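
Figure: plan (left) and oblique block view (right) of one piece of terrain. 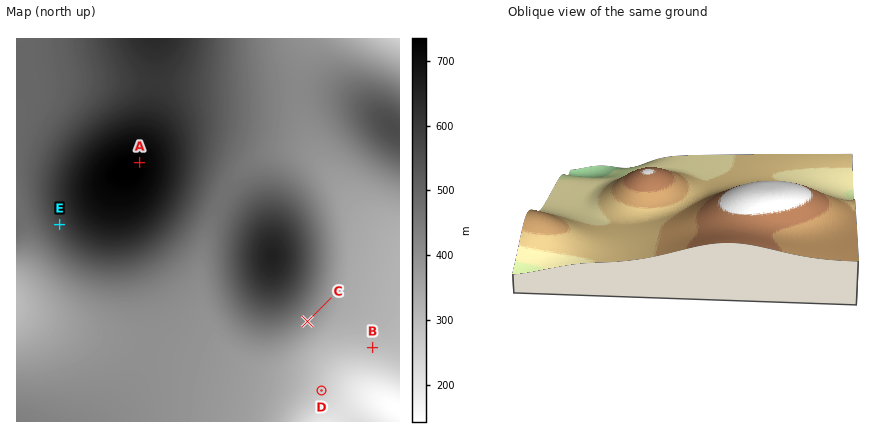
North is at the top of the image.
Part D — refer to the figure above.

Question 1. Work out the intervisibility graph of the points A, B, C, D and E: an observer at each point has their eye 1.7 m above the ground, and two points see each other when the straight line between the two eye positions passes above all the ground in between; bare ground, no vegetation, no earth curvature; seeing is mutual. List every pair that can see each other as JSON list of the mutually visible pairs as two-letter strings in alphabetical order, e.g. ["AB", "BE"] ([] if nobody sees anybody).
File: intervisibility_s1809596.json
["BC", "BD", "CD"]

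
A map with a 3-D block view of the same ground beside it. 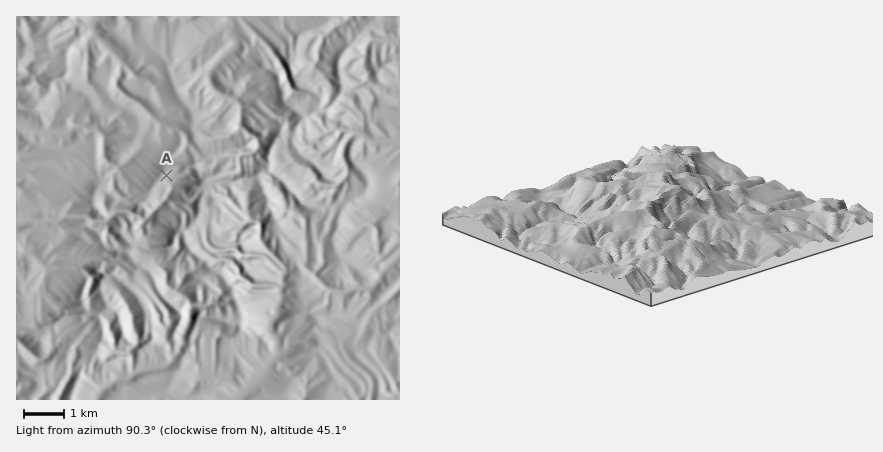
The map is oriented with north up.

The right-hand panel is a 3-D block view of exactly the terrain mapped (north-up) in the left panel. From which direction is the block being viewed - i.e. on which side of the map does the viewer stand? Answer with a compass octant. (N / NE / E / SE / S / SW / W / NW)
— NE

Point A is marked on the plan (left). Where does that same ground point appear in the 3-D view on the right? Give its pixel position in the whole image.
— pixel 706 199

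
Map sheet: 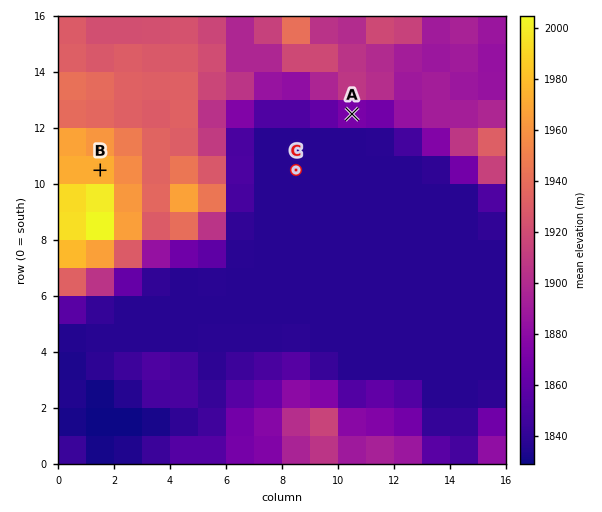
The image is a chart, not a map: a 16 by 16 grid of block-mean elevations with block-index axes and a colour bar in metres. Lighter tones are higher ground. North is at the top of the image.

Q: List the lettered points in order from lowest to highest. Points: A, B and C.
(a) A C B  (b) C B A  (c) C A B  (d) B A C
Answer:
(c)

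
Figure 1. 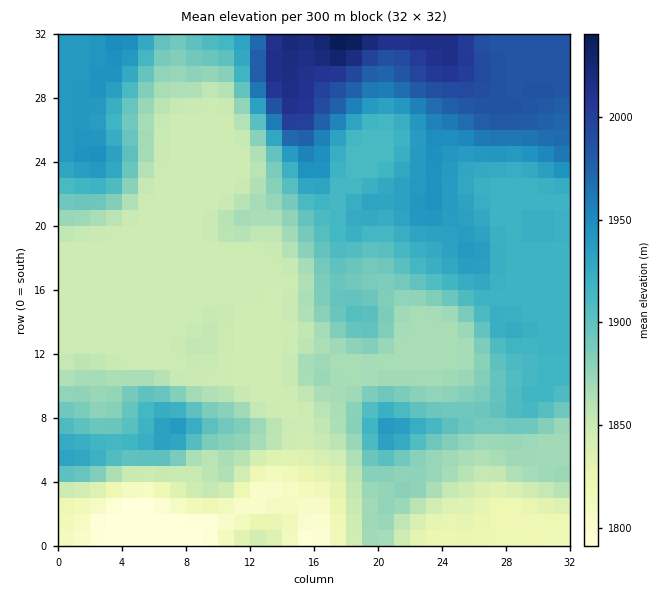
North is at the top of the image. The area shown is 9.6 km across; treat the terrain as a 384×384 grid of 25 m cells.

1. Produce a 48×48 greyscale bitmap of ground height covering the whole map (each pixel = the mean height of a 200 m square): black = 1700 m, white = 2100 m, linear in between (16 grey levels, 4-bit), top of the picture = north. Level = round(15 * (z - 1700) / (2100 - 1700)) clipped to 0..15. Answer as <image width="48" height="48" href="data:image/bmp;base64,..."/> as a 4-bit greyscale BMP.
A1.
<image width="48" height="48" href="data:image/bmp;base64,Qk32BAAAAAAAAHYAAAAoAAAAMAAAADAAAAABAAQAAAAAAIAEAAATCwAAEwsAABAAAAAAAAAAAAAAABEREQAiIiIAMzMzAERERABVVVUAZmZmAHd3dwCIiIgAmZmZAKqqqgC7u7sAzMzMAN3d3QDu7u4A////AERDMzMzMzNEVVVUQ0RVZmZVVVVVVVVUREREMzMzMzNERVVURERVZmZlVVVVVVVEREREMzMzMzREREVURERVZnZlVVVVVERFVUREQzMzRERERERERERVZndmVVVVVVVVVVVVRERERVVVVERERERWZnd2ZlVVVVVVVmZlVURFVWZmVUREREVWZ3d3dmZlVVVmZnd3ZlVVZmZmZURERVVWZ3d3d2ZmZmZmZoiId3d3ZmZmZlVVVVVWd3d3dmZmZmZmZpmYiIiIh2ZmZmVVVVVmeIh3d2ZmZmZmZpiIiIiJmId3dmZmVWZmeJmId3dmZmZmZoiIiIiJmYh3d3ZmZmZneJmYiHd3d3d2Zoh3d3iJmYh3d2ZmZmZneJmYiId3d3d3d3d3d3iImId3dmZmZmZneIiIh3d3eIiId3d3d3iIh3d2ZmZmZmZmeIh3d3d3eIiIiGd3Z3d3dmZmZmZmZmZmd3d3d3d3d4iIiGZmZmZmZmZmZmZmZmZmZmZmZmd3d4iIiGZmZmZmZmZmZmZmZnZmZmZmZmZneIiIiGZmZmZmZmZmZmZmZmZmZmZmZmZneIiIiGZmZmZmZmZmZmZmZmZnd2ZmZmZneIiIiGZmZmZmZmZmZmZmZmZ3d3ZmZmZniIiIiGZmZmZmZmZmZmZmZmd3h3dmZmZ3iIiIiGZmZmZmZmZmZmZmZnd4iHdmZmZ4iIiIiGZmZmZmZmZmZmZmZnd4h3dmZneIiIiIiGZmZmZmZmZmZmZmZnd3d3d3d3iIiIiIiGZmZmZmZmZmZmZmZnd3d3d3iIiIiIiIiGZmZmZmZmZmZmZmZnd3d3d4iImZiIiIiGZmZmZmZmZmZmZmZneHd3eIiJmZmIiIiGZmZmZmZmZmZmZmZ3iIh3iIiJmZmIiIiGZmZmZmZmZmZmZmd3iIiIiImZmZmIiIiGZmZmZmZmZmZmZmd4iIiIiJmZmZiIiIiGZmZmZmZmZmZmZmd4iIiIiZmZmZiIiIiHd3dmZmZmZmZmZneIiImZmZmZmYiIiIiHd3d2ZmZmZmZmZ3iIiImZmZmZmYiIiIiIiIiHZmZmZmZmZ3iZiIiJmZmZmYiIiIiIiZmHZmZmZmZmZ4iZmIiIiZmZmIiIiImZmZmYdmZmZmZmZ4mZmIiIiZmZmZmIiZmZmZmYdmZmZmZmeJmpmIiIiJmZmZmZmZqpmZmIdmZmZmZmeJqpmIiIiJmZmZmZmqqpmZmHdmZmZmZniauqmYiIiJmZmqqqqqqpmZmHdmZmZmZnmru6qZiIiJmqqqqqqqqpmZmHdmZmZmZ4m7y7qpmIiZqqqru7u6qpmZmIdmZmZmZ5q8zLuqmZmaqqu7u7u7upmZmYd2ZmZmaJvMzLu6qqqqu7u7u7u7u5mZmYh2ZmZmeKvMzLu7qqq7u7u7u7u7u5mZmZh3d3d3eavMzMzLuqq7vMy7u7u7u5mZmZiHd3d3iavMzMzMu7u7zMy7u7u7u5mZmZmHd3iIiavMzMzczLu8zMy7u7u7u5mZmZmId4iIiavMzM3dzMzMzMy7u7u7uw=="/>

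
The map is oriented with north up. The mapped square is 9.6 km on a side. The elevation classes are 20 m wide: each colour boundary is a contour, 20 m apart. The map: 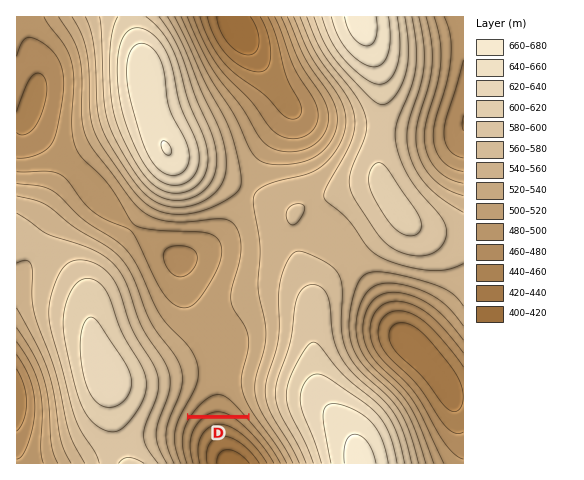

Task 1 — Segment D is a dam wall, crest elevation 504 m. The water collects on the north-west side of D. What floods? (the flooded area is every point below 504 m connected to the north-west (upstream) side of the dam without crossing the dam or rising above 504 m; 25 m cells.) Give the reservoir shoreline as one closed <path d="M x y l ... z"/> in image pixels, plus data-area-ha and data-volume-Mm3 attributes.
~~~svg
<path d="M218 388l-4 1-7 5-10 10-7 10 56 0-19-22-9-4z" data-area-ha="43" data-volume-Mm3="4.36"/>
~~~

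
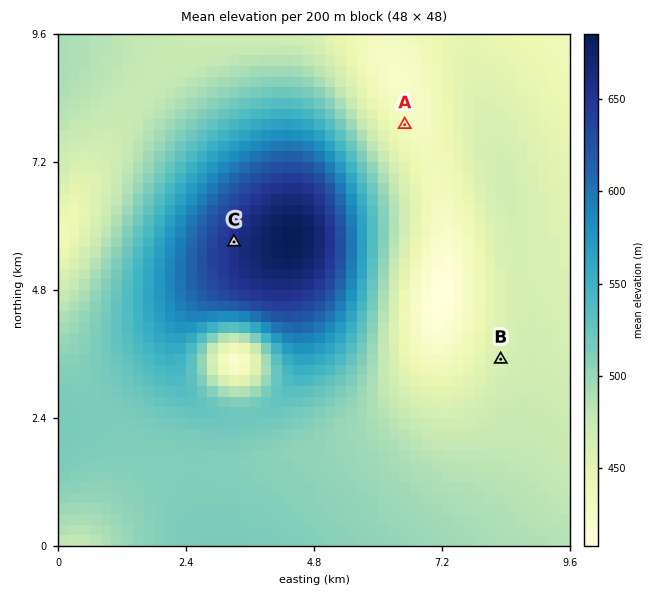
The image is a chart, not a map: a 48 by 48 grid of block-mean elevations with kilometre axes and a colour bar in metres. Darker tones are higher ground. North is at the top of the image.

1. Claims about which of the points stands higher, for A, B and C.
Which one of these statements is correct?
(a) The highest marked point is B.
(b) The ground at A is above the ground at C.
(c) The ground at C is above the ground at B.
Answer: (c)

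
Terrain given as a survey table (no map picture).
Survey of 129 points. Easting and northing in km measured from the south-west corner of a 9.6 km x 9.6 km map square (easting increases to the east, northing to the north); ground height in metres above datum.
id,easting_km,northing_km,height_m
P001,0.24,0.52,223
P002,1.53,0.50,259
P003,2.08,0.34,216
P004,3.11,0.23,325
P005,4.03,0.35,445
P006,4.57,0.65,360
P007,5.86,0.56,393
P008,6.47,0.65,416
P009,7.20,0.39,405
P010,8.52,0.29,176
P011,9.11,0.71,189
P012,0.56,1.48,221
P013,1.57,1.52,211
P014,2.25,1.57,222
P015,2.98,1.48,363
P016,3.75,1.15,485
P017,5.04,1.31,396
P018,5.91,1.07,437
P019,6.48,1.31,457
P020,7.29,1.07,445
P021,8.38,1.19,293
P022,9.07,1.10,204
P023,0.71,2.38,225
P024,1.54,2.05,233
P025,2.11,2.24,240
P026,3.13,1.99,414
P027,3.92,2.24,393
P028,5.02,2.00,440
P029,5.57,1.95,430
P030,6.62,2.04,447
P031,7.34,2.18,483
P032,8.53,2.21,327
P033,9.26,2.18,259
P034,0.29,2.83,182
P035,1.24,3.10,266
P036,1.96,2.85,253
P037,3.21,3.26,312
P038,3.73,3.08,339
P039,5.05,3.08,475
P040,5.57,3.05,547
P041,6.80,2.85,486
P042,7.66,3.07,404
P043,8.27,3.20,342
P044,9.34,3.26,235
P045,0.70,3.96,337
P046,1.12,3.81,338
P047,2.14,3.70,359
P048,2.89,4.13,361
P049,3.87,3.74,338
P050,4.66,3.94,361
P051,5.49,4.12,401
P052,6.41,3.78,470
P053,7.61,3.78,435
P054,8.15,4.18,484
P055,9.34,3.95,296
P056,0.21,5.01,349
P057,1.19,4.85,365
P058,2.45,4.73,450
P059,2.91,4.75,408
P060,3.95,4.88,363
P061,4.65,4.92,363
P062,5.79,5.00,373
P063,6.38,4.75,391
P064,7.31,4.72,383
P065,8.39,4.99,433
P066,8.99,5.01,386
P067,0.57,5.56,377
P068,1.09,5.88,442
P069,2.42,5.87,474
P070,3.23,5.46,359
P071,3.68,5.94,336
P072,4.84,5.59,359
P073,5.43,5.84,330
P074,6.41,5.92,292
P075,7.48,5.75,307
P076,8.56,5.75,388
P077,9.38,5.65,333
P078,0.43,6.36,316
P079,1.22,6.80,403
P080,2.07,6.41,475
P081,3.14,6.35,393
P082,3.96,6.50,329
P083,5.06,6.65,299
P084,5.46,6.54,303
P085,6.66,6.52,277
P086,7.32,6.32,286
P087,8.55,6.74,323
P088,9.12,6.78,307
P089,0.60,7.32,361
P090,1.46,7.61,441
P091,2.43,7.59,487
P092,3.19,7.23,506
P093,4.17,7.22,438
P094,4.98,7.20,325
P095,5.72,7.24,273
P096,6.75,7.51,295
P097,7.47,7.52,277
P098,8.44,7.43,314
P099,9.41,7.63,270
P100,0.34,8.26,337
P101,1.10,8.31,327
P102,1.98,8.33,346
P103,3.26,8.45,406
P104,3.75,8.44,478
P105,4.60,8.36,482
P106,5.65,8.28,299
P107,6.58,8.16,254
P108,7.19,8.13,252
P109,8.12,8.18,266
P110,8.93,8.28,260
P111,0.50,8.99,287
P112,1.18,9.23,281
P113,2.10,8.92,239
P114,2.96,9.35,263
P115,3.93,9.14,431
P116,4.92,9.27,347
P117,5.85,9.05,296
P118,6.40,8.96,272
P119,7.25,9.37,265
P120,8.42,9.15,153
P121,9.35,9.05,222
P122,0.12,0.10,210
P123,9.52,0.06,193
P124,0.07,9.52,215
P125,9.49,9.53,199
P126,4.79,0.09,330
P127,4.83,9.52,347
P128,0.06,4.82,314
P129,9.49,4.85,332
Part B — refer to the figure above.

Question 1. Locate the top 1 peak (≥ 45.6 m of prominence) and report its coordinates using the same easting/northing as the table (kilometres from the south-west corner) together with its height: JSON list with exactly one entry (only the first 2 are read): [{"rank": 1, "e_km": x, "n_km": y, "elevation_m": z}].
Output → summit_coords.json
[{"rank": 1, "e_km": 5.64, "n_km": 3.01, "elevation_m": 549}]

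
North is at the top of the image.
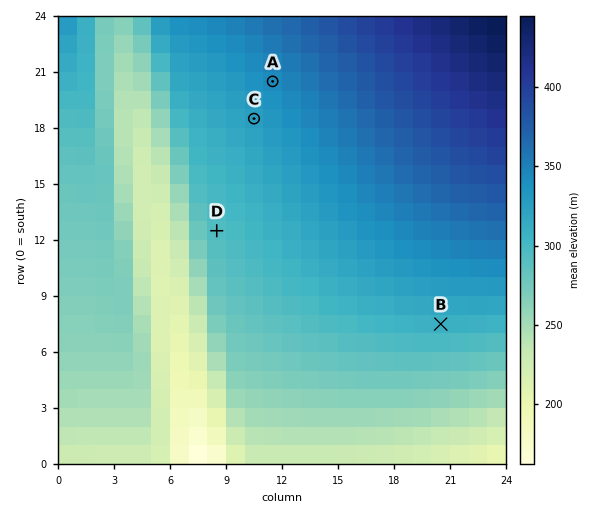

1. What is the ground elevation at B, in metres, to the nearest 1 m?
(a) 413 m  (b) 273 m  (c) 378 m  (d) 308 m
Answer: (d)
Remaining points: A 343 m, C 326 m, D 294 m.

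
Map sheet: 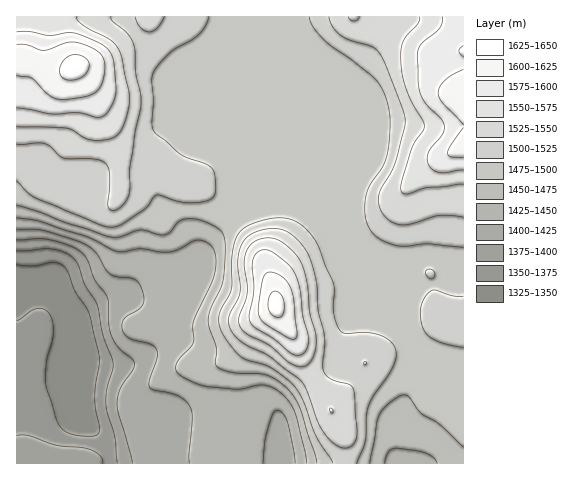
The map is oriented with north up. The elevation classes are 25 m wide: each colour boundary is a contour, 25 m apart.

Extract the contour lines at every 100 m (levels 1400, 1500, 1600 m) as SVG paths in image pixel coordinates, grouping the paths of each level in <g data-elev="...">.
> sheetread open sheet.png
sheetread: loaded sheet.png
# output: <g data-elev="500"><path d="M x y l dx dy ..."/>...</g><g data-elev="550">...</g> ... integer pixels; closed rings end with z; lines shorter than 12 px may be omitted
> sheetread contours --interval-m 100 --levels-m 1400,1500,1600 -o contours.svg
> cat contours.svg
<g data-elev="1400"><path d="M17 240l30-1 18 5 13 6 8 8 9 22 11 15 2 7 1 24 3 11 6 10 14 11 2 5-1 7-13 19-3 14 1 10 14 50"/></g><g data-elev="1500"><path d="M357 463l8-22 1-25 2-10 5-10 20-29 3-11-1-8-6-8-11-5-13-3-19 1-6-3-6-17 0-22-1-8-16-39-12-16-10-7-10-3-12 0-14 3-16 8-8 10-3 19 0 30-12 25-1 7 1 7 7 13 13 16 8 4 22 7 15 11 10 8 9 16 12 35 17 26"/><path d="M463 296l-9 0-17-6-5 0-9 10-3 13 3 14 6 9 13 7 21 4"/><path d="M429 278l3 1 3-3-1-4-3-3-4 1-2 2z"/><path d="M17 181l11 12 8 5 63 26 10 3 8-1 9-4 20-14 7-11 4-2 30 8 15-1 10-3 3-5 1-6-1-14-3-6-6-4-19-6-8-5-24-20-2-4-1-6 1-22-1-21 2-9 17-19 21-12 8-7 6-8 3-8"/><path d="M309 17l4 10 12 14 27 19 24 20 6 9 5 13 3 21-2 30-5 13-14 21-4 13 0 17 5 13 11 9 16 7 9 0 22-2 35 4"/></g><g data-elev="1600"><path d="M290 339l5 0 2-5-5-43-4-8-5-6-9-4-7 0-3 3-2 8-4 23 1 9 7 9z"/><path d="M463 127l-13 19-2 7 3 4 12 1"/><path d="M17 75l15 3 14 14 7 5 6 2 8 0 20-3 9-4 6-9 3-16-2-8-4-6-8-6-13-4-11 0-24 7-16-5-10-1"/><path d="M463 69l-18 11-5 7-2 5 4 10 21 23"/><path d="M463 46l-4 4 4 7"/></g>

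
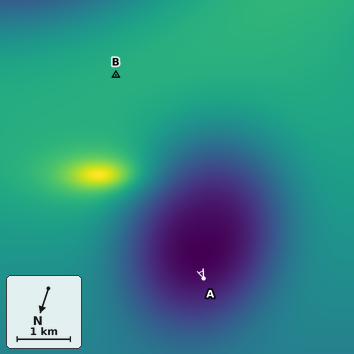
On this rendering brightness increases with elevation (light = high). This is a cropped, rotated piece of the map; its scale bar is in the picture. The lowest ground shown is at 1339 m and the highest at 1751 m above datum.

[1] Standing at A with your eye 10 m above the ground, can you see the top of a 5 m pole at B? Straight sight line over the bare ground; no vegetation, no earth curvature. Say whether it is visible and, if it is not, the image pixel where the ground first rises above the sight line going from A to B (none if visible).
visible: false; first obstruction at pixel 162 183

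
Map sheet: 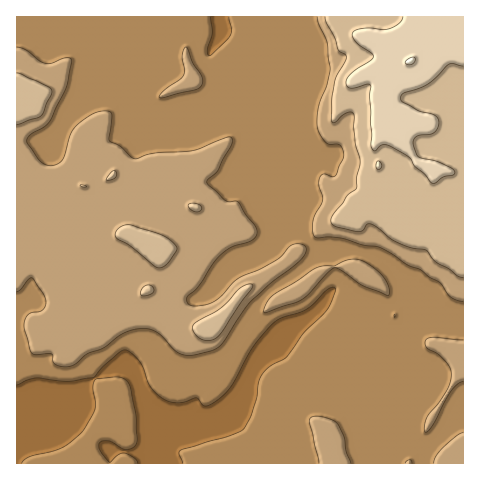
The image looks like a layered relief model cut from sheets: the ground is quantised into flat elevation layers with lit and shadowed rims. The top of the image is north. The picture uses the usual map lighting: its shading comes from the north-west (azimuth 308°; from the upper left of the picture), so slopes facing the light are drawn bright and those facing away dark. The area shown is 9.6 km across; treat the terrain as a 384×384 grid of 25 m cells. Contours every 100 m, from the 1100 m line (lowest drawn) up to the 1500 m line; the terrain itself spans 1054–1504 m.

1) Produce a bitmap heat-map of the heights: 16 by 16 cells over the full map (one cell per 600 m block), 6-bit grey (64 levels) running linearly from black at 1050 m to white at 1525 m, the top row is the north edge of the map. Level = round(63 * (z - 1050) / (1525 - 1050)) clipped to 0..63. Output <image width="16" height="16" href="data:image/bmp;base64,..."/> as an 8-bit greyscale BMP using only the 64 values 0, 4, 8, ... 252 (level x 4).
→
<image width="16" height="16" href="data:image/bmp;base64,Qk02BQAAAAAAADYEAAAoAAAAEAAAABAAAAABAAgAAAAAAAABAAATCwAAEwsAAAABAAAAAAAAAAAAAAEBAQACAgIAAwMDAAQEBAAFBQUABgYGAAcHBwAICAgACQkJAAoKCgALCwsADAwMAA0NDQAODg4ADw8PABAQEAAREREAEhISABMTEwAUFBQAFRUVABYWFgAXFxcAGBgYABkZGQAaGhoAGxsbABwcHAAdHR0AHh4eAB8fHwAgICAAISEhACIiIgAjIyMAJCQkACUlJQAmJiYAJycnACgoKAApKSkAKioqACsrKwAsLCwALS0tAC4uLgAvLy8AMDAwADExMQAyMjIAMzMzADQ0NAA1NTUANjY2ADc3NwA4ODgAOTk5ADo6OgA7OzsAPDw8AD09PQA+Pj4APz8/AEBAQABBQUEAQkJCAENDQwBEREQARUVFAEZGRgBHR0cASEhIAElJSQBKSkoAS0tLAExMTABNTU0ATk5OAE9PTwBQUFAAUVFRAFJSUgBTU1MAVFRUAFVVVQBWVlYAV1dXAFhYWABZWVkAWlpaAFtbWwBcXFwAXV1dAF5eXgBfX18AYGBgAGFhYQBiYmIAY2NjAGRkZABlZWUAZmZmAGdnZwBoaGgAaWlpAGpqagBra2sAbGxsAG1tbQBubm4Ab29vAHBwcABxcXEAcnJyAHNzcwB0dHQAdXV1AHZ2dgB3d3cAeHh4AHl5eQB6enoAe3t7AHx8fAB9fX0Afn5+AH9/fwCAgIAAgYGBAIKCggCDg4MAhISEAIWFhQCGhoYAh4eHAIiIiACJiYkAioqKAIuLiwCMjIwAjY2NAI6OjgCPj48AkJCQAJGRkQCSkpIAk5OTAJSUlACVlZUAlpaWAJeXlwCYmJgAmZmZAJqamgCbm5sAnJycAJ2dnQCenp4An5+fAKCgoAChoaEAoqKiAKOjowCkpKQApaWlAKampgCnp6cAqKioAKmpqQCqqqoAq6urAKysrACtra0Arq6uAK+vrwCwsLAAsbGxALKysgCzs7MAtLS0ALW1tQC2trYAt7e3ALi4uAC5ubkAurq6ALu7uwC8vLwAvb29AL6+vgC/v78AwMDAAMHBwQDCwsIAw8PDAMTExADFxcUAxsbGAMfHxwDIyMgAycnJAMrKygDLy8sAzMzMAM3NzQDOzs4Az8/PANDQ0ADR0dEA0tLSANPT0wDU1NQA1dXVANbW1gDX19cA2NjYANnZ2QDa2toA29vbANzc3ADd3d0A3t7eAN/f3wDg4OAA4eHhAOLi4gDj4+MA5OTkAOXl5QDm5uYA5+fnAOjo6ADp6ekA6urqAOvr6wDs7OwA7e3tAO7u7gDv7+8A8PDwAPHx8QDy8vIA8/PzAPT09AD19fUA9vb2APf39wD4+PgA+fn5APr6+gD7+/sA/Pz8AP39/QD+/v4A////ABwcJBwQECAoLDRIWEA4SFgYGBw8FAgUFCRAUEwwIEBIGBgcNBQoJBwcOEhENCAoTDhEOBggREAwGCQ0RDAkNFBUXFhMRFh8XCwULEQgPExQTFhcbHBkZIBMPCAoJEhERFBcWFx4bFREaFRUNFhISGhcWFhshIh0SDBISEhMXHycWFhYcHx4dGRIIER4hJiknGRkaGBscHBQKCA0dIyYsLBgYGx4bGxYRCAgLFScrLi4UDxoTDA0QEwgJDBcpMC4uIxEREQsJCAkICREhKzEvLiQZCQgKEhEICAgKIy8xMC4WExEKCA8OCQsJCR0uNjgzEBARDQgODQYLDQ4lLzAzNw="/>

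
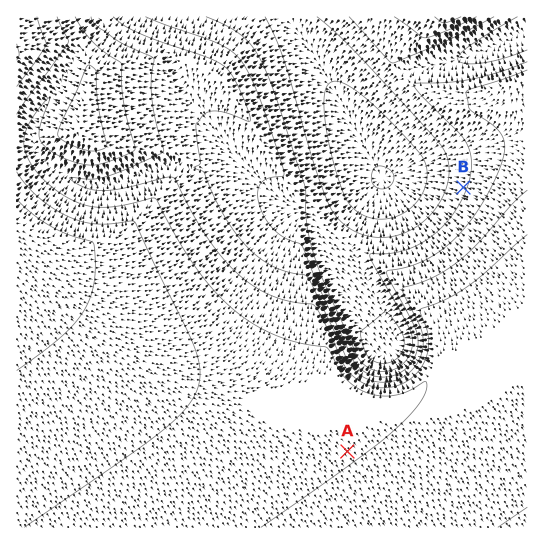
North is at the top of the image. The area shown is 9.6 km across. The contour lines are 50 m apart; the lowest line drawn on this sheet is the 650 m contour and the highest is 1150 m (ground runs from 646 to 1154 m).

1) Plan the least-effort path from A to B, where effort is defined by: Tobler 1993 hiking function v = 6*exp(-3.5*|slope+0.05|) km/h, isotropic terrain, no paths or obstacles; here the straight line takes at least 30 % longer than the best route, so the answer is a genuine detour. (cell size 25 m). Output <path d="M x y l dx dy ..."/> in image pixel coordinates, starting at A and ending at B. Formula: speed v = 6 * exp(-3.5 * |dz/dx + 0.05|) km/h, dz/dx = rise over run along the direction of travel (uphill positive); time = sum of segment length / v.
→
<path d="M347 451l75-74 11-22 0-44 30-61 0-63"/>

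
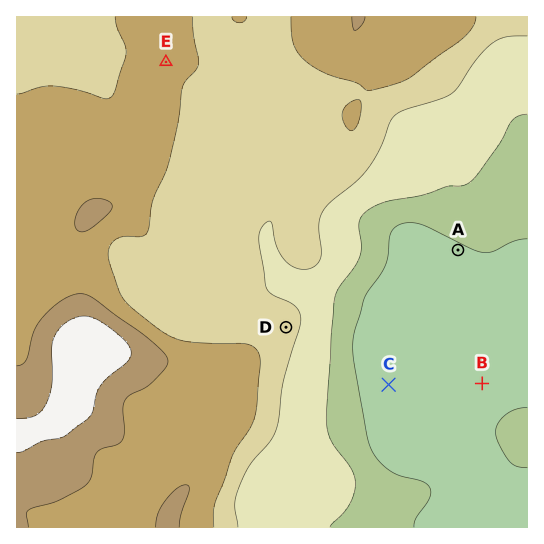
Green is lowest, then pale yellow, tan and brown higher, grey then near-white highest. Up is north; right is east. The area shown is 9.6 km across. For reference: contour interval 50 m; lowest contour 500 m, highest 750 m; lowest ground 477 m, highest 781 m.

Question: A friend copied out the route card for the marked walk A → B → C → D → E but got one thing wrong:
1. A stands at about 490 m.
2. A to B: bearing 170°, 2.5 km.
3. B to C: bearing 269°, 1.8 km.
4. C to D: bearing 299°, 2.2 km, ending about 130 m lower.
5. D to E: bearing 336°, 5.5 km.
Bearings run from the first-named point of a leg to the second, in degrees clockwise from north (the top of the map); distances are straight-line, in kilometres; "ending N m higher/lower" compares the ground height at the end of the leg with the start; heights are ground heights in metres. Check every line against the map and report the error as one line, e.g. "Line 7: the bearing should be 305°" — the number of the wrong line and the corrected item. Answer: Line 4: it should read "ending about 130 m higher".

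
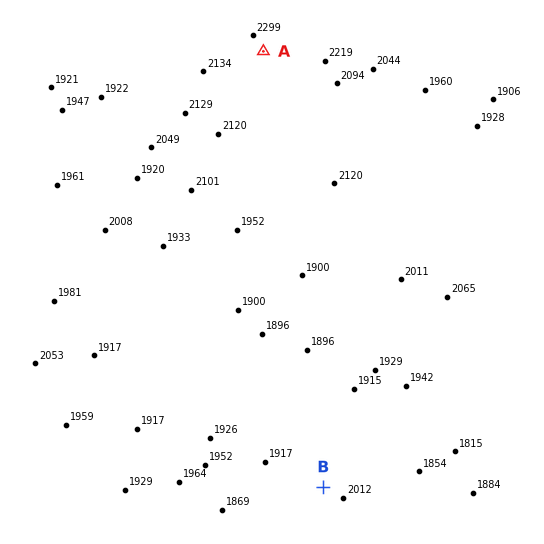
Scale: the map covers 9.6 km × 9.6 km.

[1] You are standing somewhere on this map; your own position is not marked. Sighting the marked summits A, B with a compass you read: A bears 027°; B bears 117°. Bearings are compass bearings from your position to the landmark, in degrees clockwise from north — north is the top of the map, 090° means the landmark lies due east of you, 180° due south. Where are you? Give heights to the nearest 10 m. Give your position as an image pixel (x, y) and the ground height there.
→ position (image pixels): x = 99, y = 373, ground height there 1910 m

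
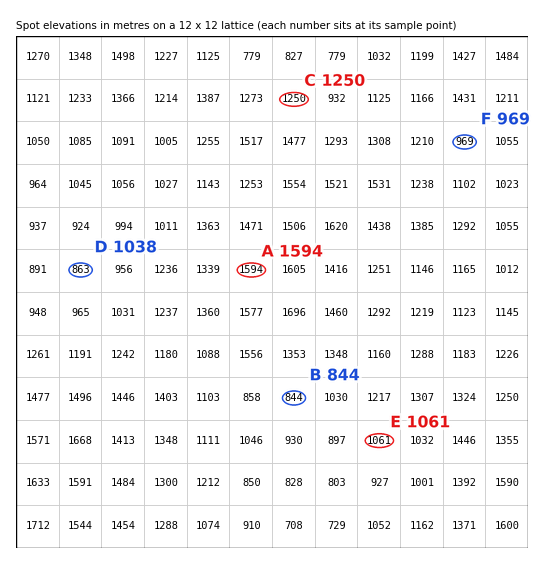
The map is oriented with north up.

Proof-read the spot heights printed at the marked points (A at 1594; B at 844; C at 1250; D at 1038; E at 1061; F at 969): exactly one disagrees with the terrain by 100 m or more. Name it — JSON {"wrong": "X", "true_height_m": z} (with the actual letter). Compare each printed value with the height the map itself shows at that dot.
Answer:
{"wrong": "D", "true_height_m": 863}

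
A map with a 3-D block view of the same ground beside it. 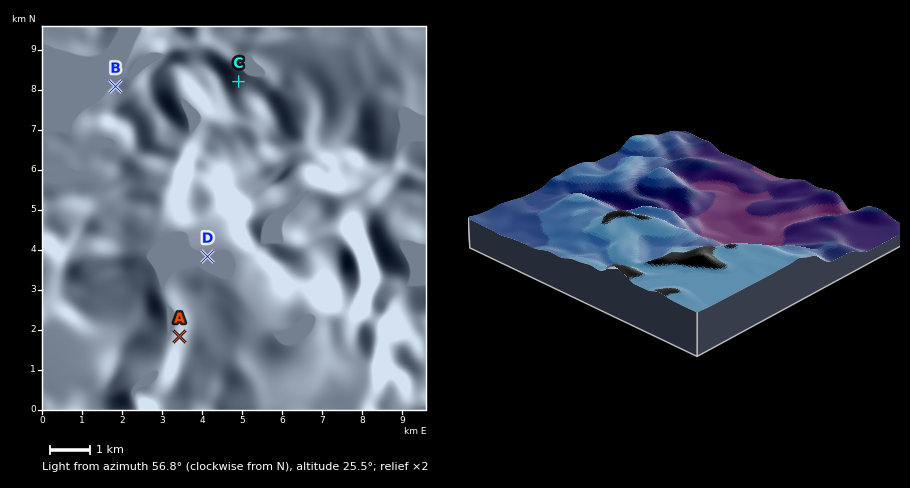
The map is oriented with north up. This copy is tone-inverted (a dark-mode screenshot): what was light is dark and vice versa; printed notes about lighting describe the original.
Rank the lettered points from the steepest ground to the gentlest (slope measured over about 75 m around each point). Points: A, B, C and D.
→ A C B D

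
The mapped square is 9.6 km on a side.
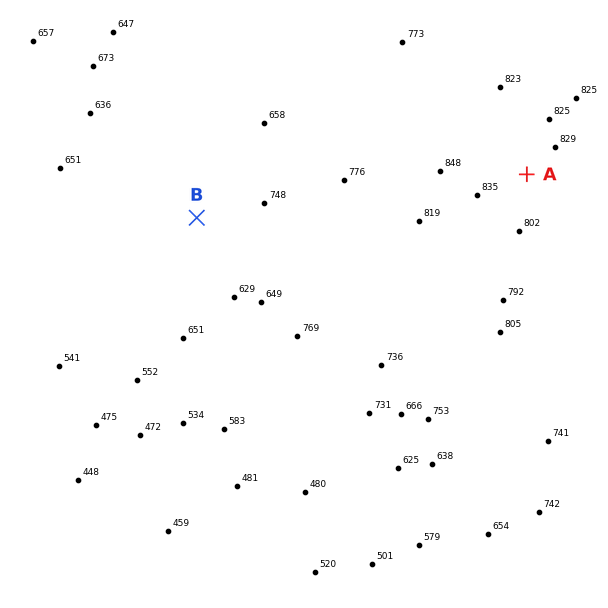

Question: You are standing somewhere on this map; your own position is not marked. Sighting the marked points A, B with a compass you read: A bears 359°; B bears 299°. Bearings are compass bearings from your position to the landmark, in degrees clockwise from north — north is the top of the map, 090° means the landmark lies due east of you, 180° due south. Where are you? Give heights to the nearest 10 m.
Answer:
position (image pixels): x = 531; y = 403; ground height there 780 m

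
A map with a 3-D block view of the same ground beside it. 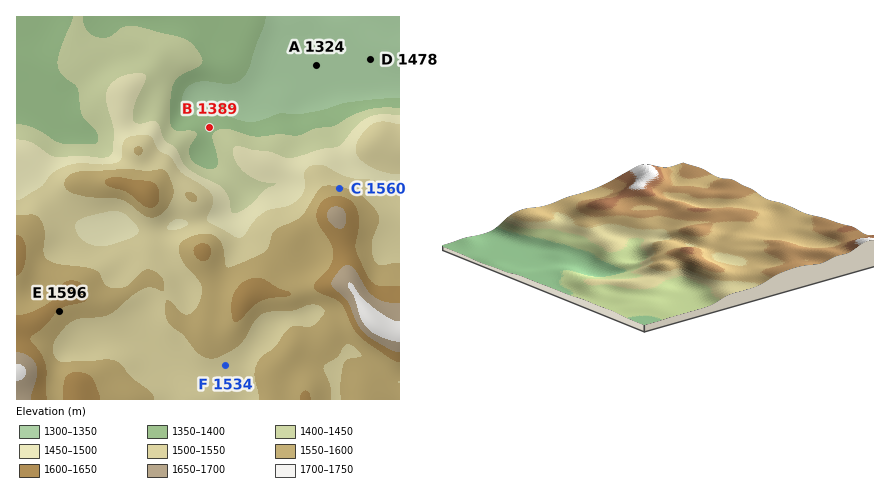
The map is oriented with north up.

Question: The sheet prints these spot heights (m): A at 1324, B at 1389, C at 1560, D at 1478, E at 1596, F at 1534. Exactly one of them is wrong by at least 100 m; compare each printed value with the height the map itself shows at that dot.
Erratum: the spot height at D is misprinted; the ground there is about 1328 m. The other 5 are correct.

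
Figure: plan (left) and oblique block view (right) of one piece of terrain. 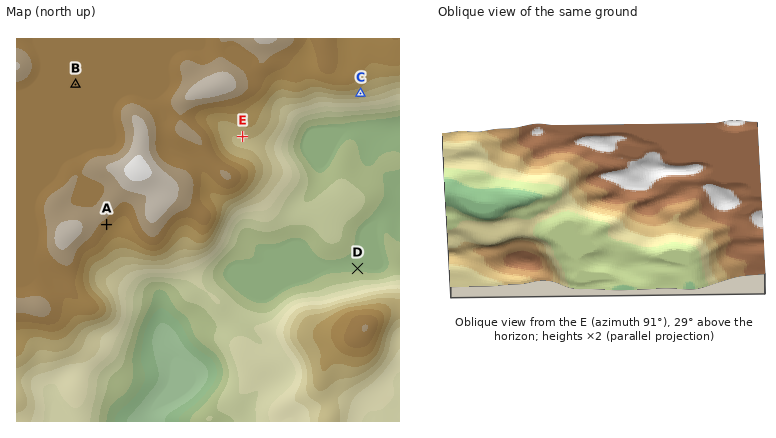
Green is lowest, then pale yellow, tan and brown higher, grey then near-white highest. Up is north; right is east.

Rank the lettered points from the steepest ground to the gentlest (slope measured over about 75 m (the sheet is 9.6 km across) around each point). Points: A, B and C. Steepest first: C A B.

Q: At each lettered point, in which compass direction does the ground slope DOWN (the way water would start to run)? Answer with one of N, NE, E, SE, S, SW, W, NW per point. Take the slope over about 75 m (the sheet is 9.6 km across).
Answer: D N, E S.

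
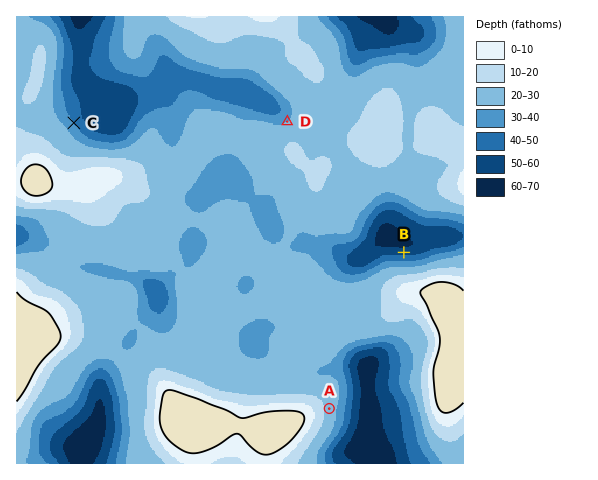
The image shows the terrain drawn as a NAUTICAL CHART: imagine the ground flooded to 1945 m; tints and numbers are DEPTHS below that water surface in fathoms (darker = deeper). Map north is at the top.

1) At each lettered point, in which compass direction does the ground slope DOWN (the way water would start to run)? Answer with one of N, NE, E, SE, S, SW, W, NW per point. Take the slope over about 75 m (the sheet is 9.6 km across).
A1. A E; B N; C NE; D NW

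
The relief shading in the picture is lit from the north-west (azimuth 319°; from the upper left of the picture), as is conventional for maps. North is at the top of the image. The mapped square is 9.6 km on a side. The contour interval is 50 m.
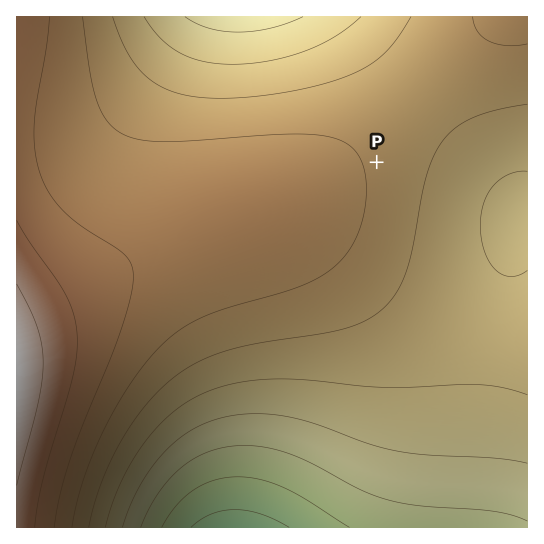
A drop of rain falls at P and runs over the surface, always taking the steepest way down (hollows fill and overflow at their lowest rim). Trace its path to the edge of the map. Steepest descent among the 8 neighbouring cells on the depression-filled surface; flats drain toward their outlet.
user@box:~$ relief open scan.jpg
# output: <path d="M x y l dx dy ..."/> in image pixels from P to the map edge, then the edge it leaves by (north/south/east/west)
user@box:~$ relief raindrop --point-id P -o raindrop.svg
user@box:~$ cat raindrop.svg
<path d="M377 162l56 0 22 23 24 12 3 0 9 5 3 0 15 8 14 0 4 4"/>
exit: east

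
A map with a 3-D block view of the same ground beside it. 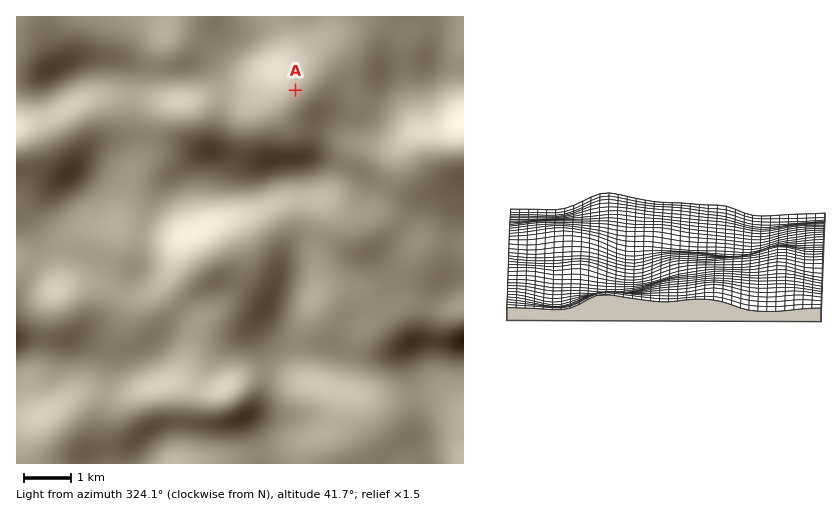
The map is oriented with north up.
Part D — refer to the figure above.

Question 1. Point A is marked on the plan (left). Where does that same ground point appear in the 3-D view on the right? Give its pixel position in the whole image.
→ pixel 561 232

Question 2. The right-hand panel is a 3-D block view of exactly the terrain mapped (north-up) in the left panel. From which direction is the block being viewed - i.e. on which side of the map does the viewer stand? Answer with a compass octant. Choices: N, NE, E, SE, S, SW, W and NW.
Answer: W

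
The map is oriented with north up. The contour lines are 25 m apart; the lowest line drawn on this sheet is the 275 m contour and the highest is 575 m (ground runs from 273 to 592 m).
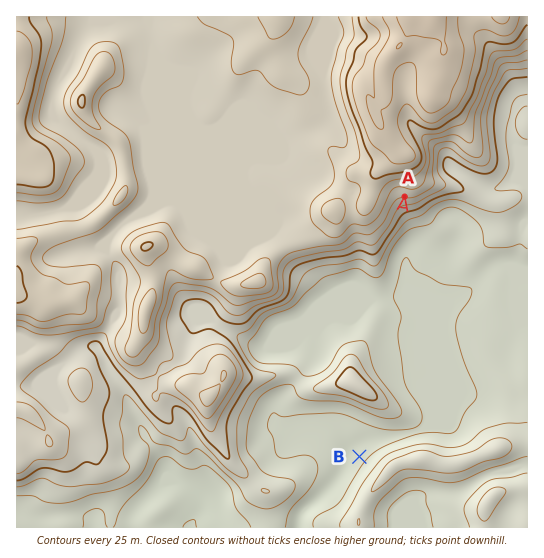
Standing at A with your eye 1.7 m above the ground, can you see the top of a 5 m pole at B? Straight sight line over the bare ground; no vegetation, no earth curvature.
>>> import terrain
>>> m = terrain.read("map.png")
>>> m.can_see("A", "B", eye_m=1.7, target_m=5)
False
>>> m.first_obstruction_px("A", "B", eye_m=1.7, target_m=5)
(373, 377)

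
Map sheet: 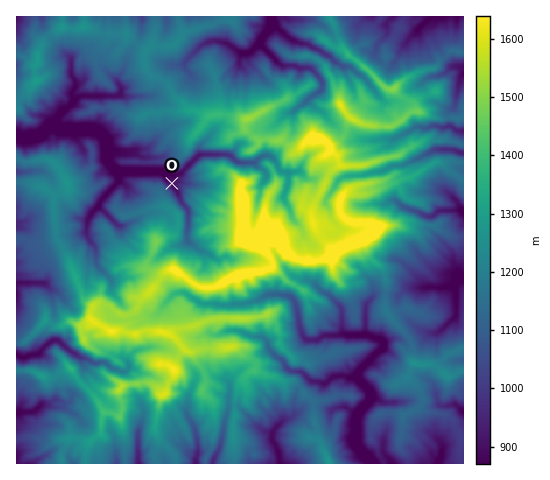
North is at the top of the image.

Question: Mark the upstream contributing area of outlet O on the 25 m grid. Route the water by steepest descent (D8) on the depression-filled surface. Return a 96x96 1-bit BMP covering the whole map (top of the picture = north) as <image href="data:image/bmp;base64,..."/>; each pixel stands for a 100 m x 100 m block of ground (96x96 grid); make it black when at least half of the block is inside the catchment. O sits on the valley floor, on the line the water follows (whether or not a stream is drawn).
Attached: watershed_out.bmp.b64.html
<image width="96" height="96" href="data:image/bmp;base64,Qk2+BAAAAAAAAD4AAAAoAAAAYAAAAGAAAAABAAEAAAAAAIAEAAATCwAAEwsAAAIAAAAAAAAA////AAAAAAAAAAAAAAAAAAAAAAAAAAAAAAAAAAAAAAAAAAAAAAAAAAAAAAAAAAAAAAAAAAAAAAAAAAAAAAAAAAAAAAAAAAAAAAAAAAAAAAAAAAAAAAAAAAAAAAAAAAAAAAAAAAAAAAAAAAAAAAAAAAAAAAAAAAAAAAAAAAAAAAAAAAAAAAAAAAAAAAAAAAAAAAAAAAAAAAAAAAAAAAAAAAAAAAAAAAAAAAAAAAAAAAAAAAAAAAAAAAAAAAAAAAAAAAAAAAAAAAAAAAAAAAAAAAAAAAAAAAAAAAAAAAAAAAAAAAAAAAAAAAAAAAAAAAAAAAAAAAAAAAAAAAAAAAAAAAAAAAAAAAAAAAAAAAAAAAAAAAAAAAAAAAAAAAAAAAAAAAAAAAAAAAAAAAAAAAAAAAAAAAAAAAAAAAAAAAAAAAAAAAAAAAAAAAAAAAAAAAAAAAAAAAAAAAAAAAAAAAAAAAAAAAAAAAAAAAAAAAAAAAAAAAAAAAAAAAAAAAAAAAAAAAAAAAAAAAAAAAAAAAAAAAAAAAAAAAAAAAAAAAAAAAAAAAAAAAAAAAAAAAAAAAAAAAAAAAAAAAAAAAAAAAAAAAAAAAAAAAAAAAAAAAAAAAAAAAAAA/AAAAAAAAAAAAAAB/wAAAAAAAAAAAACD/8AAAAAAAAAAAAPv//4AAAAAAAAAAAP///+AAAAAAAAAAAP///+AAAAAAAAAAAH///8AAAAAAAAAAAH///8AAAAAAAAAAAD///4AAAAAAAAAAAD//+AAAAAAAAAAAAB//8AAAAAAAAAAAAAP/8AAAAAAAAAAAAAH/+AAAAAAAAAAAAAH/+AAAAAAAAAAAAAH/+AAAAAAAAAAAAAP/+AAAAAAAAAAAAAf/AAAAAAAAAAAAAA/4AAAAAAAAAAAAAB/wAAAAAAAAAAAAAB/AAAAAAAAAAAAAAA+AAAAAAAAAAAAAAAcAAAAAAAAAAAAAAAAAAAAAAAAAAAAAAAAAAAAAAAAAAAAAAAAAAAAAAAAAAAAAAAAAAAAAAAAAAAAAAAAAAAAAAAAAAAAAAAAAAAAAAAAAAAAAAAAAAAAAAAAAAAAAAAAAAAAAAAAAAAAAAAAAAAAAAAAAAAAAAAAAAAAAAAAAAAAAAAAAAAAAAAAAAAAAAAAAAAAAAAAAAAAAAAAAAAAAAAAAAAAAAAAAAAAAAAAAAAAAAAAAAAAAAAAAAAAAAAAAAAAAAAAAAAAAAAAAAAAAAAAAAAAAAAAAAAAAAAAAAAAAAAAAAAAAAAAAAAAAAAAAAAAAAAAAAAAAAAAAAAAAAAAAAAAAAAAAAAAAAAAAAAAAAAAAAAAAAAAAAAAAAAAAAAAAAAAAAAAAAAAAAAAAAAAAAAAAAAAAAAAAAAAAAAAAAAAAAAAAAAAAAAAAAAAAAAAAAAAAAAAAAAAAAAAAAAAAAAAAAAAAAAAAAAAAAAAAAAAAAAAAAAAAAAAAAAAAAAAAAAAAAAAAAAAAAAAAAAAAAAAAAAAAAAAAAAAAAAAAAAAAAAAAAAAAAAAAAAAAAAAAAAAAA="/>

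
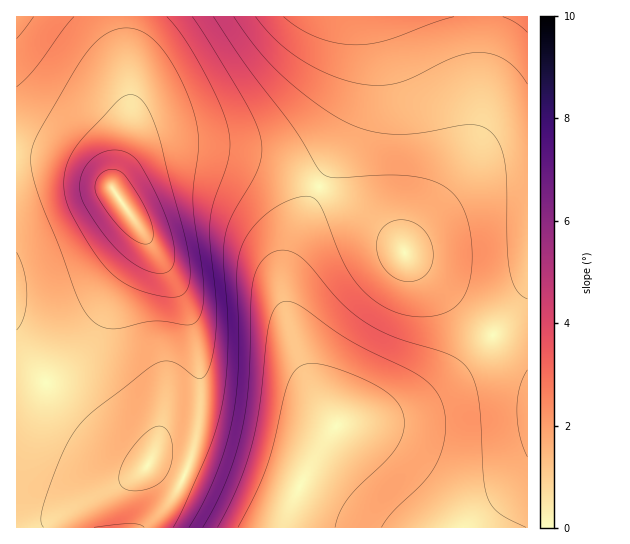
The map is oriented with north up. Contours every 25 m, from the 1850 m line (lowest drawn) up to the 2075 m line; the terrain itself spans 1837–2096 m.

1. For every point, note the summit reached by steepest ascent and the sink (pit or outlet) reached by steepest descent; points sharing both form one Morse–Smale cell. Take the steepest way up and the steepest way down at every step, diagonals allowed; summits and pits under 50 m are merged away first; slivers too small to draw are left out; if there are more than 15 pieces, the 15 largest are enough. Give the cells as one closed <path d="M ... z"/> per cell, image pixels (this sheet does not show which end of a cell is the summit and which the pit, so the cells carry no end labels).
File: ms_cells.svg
<path d="M527 16l-401 0-1 25 6 69-4 27-15 50 33-27 14-7 15-2 32 1 27 4 34 8 26 9 48 26 40 28 18 16 5 10 15 15 67 61 41 35z"/><path d="M190 151l-16 0-19 4-24 14-18 18 2 6 48 69 21 40 11 35 5 36-1 52-11 42-15 30-10 13-19 17 383 1 1-163-42-36-67-61-29-33-49-36-39-22-35-13-34-8z"/><path d="M125 16l-109 1 1 140 21 0 27 6 34 16 13 8 15-50 4-27z"/>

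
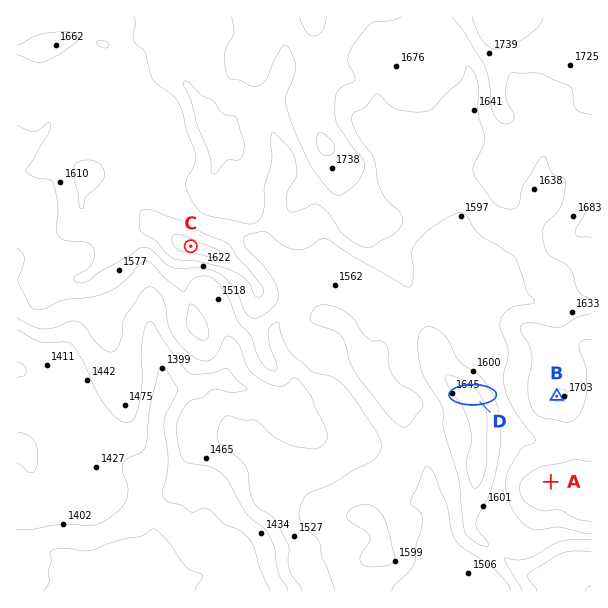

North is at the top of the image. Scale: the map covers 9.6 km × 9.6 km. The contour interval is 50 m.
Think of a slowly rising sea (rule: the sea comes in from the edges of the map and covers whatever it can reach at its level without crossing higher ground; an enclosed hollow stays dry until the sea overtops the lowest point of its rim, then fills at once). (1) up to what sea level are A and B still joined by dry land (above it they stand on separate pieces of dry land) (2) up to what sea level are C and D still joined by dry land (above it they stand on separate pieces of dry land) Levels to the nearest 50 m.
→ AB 1650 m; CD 1600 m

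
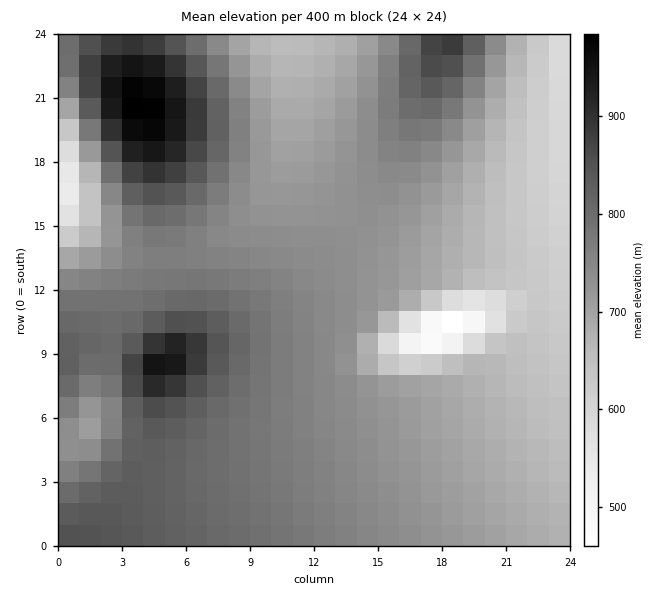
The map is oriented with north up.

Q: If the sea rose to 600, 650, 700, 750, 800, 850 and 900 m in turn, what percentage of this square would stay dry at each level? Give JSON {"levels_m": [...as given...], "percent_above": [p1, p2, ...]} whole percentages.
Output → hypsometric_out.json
{"levels_m": [600, 650, 700, 750, 800, 850, 900], "percent_above": [96, 87, 71, 45, 23, 9, 4]}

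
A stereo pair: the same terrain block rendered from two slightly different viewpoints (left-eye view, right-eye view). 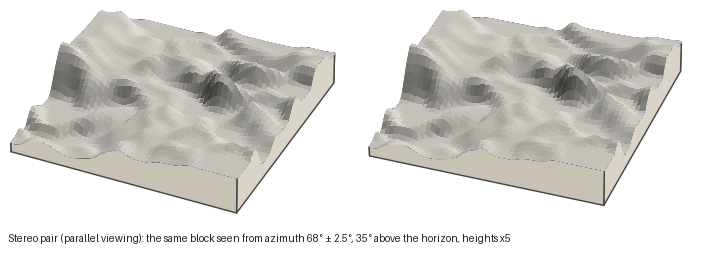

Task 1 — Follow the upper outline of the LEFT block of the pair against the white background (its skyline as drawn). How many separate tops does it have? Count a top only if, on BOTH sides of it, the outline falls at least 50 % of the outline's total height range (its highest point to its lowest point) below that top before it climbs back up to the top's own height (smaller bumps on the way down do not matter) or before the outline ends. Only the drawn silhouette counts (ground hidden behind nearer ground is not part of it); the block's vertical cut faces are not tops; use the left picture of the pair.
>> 0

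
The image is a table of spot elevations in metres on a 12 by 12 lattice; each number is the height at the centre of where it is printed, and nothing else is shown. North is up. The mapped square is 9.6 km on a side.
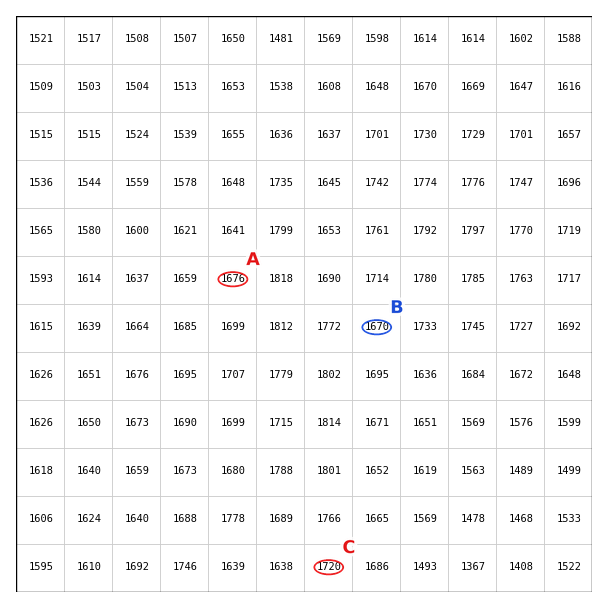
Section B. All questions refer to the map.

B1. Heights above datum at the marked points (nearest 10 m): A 1680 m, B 1670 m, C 1720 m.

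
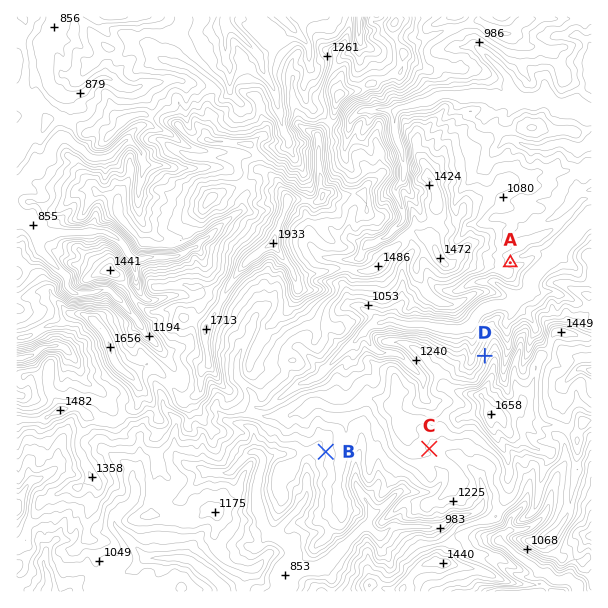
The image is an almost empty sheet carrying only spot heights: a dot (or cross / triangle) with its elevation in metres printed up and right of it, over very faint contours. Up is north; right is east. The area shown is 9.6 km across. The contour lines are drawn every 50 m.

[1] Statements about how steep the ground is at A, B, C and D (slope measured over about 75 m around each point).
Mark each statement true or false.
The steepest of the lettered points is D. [true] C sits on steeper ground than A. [false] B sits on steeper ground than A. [false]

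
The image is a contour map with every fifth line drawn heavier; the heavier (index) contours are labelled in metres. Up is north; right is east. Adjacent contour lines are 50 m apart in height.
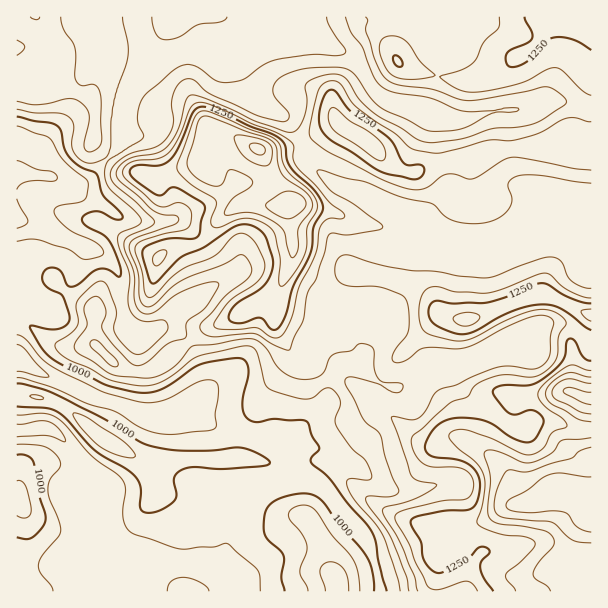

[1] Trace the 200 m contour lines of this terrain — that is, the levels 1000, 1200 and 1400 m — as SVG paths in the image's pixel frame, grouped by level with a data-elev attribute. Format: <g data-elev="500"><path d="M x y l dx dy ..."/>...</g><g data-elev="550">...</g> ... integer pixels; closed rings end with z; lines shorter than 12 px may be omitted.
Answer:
<g data-elev="1000"><path d="M374 591l-3-24-7-15-25-27-18-25-7-5-11-2-15 3-12 4-7 6-4 9-1 13 1 8 5 6 11 9 3 6-3 21 4 13"/><path d="M17 537l10 2 6-2 10-10 3-9-6-21-7-36-7-6-9 0"/><path d="M17 406l31 2 8 3 7 5 32 34 30 18 11 9 5 11-1 19 1 3 5 3 13-2 15-10 3-6-3-18 3-4 6-4 11-2 27 2 36-2 10-2 3-3-12-9-16-5-32 3-27 0-15-2-19-4-11-4-34-22-51-26-14-5-22-5"/><path d="M17 117l18 4 16 2 7 3 3 5 3 16 5 9 11 10 16 8 7 21 20 21-2 3-5 0-14-7-7-1-10 4-3 4 3 6 19 10 6 7 10 24 0 10-3 0-10-7-8 0-7 3-14 12-7 3-4-2-5-12-5-4-7-1-6 4-2 6 2 5 4 5 14 8 8 22-4 7-9 4-9 0-18-3 1 4 12 20 7 7 9 6 45 21 37 9 12-1 11-4 29-20 8-4 32-6 10 1 4 4 2 8-7 30 1 9 2 6 4 4 6 2 20-3 28 1 5 3 4 12 7 12 0 3-8 8 0 4 18 16 18 25 24 27 4 10 4 23 8 28"/></g><g data-elev="1200"><path d="M273 338l5 0 4-3 8-14 9-34 17-35 3-21 2-6 6-6 15 0 2-1 1-3-15-12-15-18-18-18-4-9 1-12-5-6-14-8-23-8-40-19-9-3-6 1-7 5-11 29-11 16-10 6-26 3-6 3-3 6 0 5 3 3 30 26 8 2 12-4 4 0 8 4 3 6-1 11-4 5-39 10-11 6-1 6 7 21 3 21 3 4 5-1 17-17 10-9 9-4 24-9 6-5 15-16 5-2 6 0 7 5 6 9 6 13 0 11-3 6-6 6-27 18-12 18-2 6 2 2 6 1 35-1z"/><path d="M591 298l-9-1-12-6-9-6-10-10-6-2-8 2-32 13-16 5-33-1-22-5-8 2-4 7-3 18 3 15 8 6 22 5 9 1 10-2 38-20 27-9 9-1 9 3 8 5 4 6-7 13-3 23-10 12-13 6-30-2-21 6-7 5-8 11-13 4-5 3-36 31-1 3 1 12 9 12 9 5 24 0 10 3 5 4 3 5 0 10-3 7-5 3-24 2-40 10-5 4 0 6 13 22 7 20 13 25 5 2 6-1 27-8 6 3 5 7"/><path d="M591 122l-16-4-8 0-7 3-20 12-21 6-10 2-20-1-46 13-12 0-15-3-7-3-14-13-20-13-19-14-5-6-10-17-5-3-4 0-8 2-6 7-9 42 3 8 17 12 54 28 28 9 8 1 7-2 15-12 6-2 9 1 12 4 6-1 29-18 9-3 15 2 48 10 16 1"/><path d="M399 78l18 1 18-4-15-14-15-20-9-5-9 0-4 3-3 3-1 6 2 8 8 16z"/><path d="M499 17l0 10-15 15-10 20-12 8-21 6-1 1 1 1 19 12 8 2 11 0 42-9 25-13 9-2 8 3 19 19 9 5"/></g><g data-elev="1400"><path d="M591 447l-10 3-11 9-19 5-20 7-7 1-12-2-5 1-9 15-4 20 2 7 5 4 50 5 6 3 15 15 7 2 12 1"/><path d="M591 383l-19-4-6 0-11 7-3 7 2 5 3 2 24 12 10 2"/><path d="M283 218l8 0 12-8 3-6-3-7-7-5-9-1-7 3-13 9-1 3 2 3z"/><path d="M260 165l6 1 4-3 2-11-2-8-12-6-15-3-7 0-2 2 1 4 6 12 8 8z"/></g>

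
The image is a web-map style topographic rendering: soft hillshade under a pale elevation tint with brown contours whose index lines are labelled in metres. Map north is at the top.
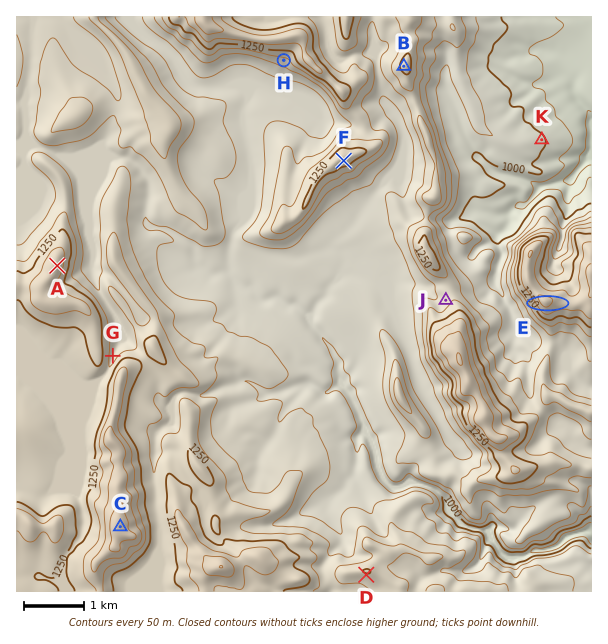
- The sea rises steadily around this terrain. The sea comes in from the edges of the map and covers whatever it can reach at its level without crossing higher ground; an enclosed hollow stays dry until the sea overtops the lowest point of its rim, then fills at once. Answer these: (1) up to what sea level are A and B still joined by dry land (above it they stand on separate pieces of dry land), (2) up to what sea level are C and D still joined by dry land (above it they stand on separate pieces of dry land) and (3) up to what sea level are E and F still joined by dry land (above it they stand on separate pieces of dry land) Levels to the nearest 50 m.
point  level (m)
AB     1100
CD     1200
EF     1150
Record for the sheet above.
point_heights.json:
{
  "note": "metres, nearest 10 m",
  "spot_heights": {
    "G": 1180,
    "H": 1180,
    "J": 1180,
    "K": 1010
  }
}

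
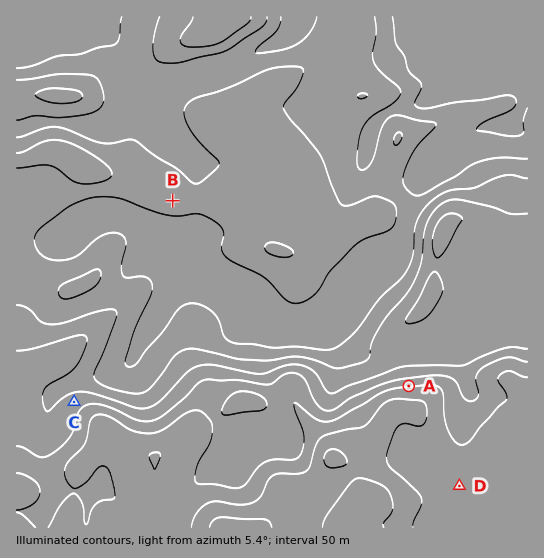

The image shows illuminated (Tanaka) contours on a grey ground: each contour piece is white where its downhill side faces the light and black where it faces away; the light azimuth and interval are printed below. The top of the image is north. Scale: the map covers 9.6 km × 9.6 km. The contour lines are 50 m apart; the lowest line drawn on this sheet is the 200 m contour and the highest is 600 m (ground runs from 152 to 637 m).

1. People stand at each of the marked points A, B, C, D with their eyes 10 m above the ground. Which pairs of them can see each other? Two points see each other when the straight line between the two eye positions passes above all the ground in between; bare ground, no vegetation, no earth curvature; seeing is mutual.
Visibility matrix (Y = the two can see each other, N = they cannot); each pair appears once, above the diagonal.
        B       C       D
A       Y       N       N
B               Y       N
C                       N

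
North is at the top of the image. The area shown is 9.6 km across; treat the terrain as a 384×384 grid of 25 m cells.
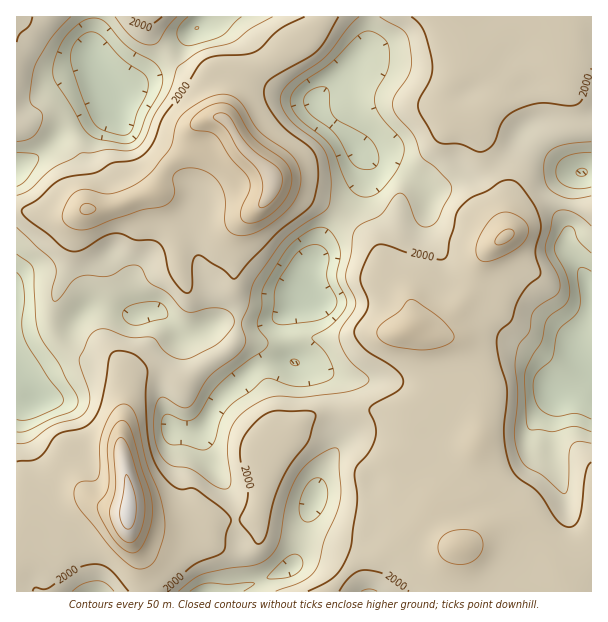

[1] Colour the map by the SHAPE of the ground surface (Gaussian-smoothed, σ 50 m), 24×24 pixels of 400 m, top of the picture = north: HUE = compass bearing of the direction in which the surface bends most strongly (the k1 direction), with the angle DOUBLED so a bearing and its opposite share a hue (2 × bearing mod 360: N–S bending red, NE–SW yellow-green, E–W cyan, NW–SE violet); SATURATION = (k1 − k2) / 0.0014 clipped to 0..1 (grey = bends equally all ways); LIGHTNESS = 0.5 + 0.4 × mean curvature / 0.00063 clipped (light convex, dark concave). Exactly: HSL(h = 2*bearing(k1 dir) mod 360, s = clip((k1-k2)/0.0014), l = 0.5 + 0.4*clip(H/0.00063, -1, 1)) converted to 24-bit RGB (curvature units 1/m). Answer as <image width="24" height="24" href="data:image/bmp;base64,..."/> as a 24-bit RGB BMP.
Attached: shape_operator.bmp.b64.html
<image width="24" height="24" href="data:image/bmp;base64,Qk32BgAAAAAAADYAAAAoAAAAGAAAABgAAAABABgAAAAAAMAGAAATCwAAEwsAAAAAAAAAAAAAgGp+tH+MvlzELEWVgMJxnbJw25XBRy2pNokuPWcWEFkAJmQa1U5r3oCmdTrEcrG8f6irkG1ljpBZX4hmeYB+gHp/h4h+jHx7hnyOg3+NnHSmfy6d9MgkNtFxbHaYq3TIjJHOonzWi8uGFVFeQpdLrZB2mHqjfYKYbm6DpmaxvKbGYZ+saXmAeoKCf4uIinuMin9+gnqBf1BwZhZ48PnSK77GUGuReHCIonV4ZlOU19GhJl6XPlugsn+Fl456hXqAeHiKTqWDsqt5sWWadG6Ne4+IZ6yvsVaokot/emiGf0OyMIbz/PPPYJXRMzGQepamaX3BvUS12r2NOHBqHTNCqm5crKF9e4CEf4eHf4l8fIRnhoVqiHmDh6uMOlKWtTpgm5CCZWWKaMGbHg049v/MOFPEMyifmNGuUQxTxJ9Ny6iIp1VOGS0+T6FPrLR8g4h4eIV8hoJ9hXh3hYh3crWReL6/XCBsuLBgiW28qXSPaoJiIhBa7v/MOVR2LidooSwuRhtsxNKgmoiB036aMGSKKa2XtYGLkoSIfoN+fHh/lWt+hqN3ZtBebS5sUjZ7js2nPCis2r3npn7ZFUCw//vMiEBeIA0wWnQoODyTzLimmIWPrIqWlW+uQGJxZIxNlI1zhoN7eH1/boiRuK6Tq8NQLF2MSnXJi9GmIEUbQ14UYRQOprE5/OaQ0R1nZQ50OONJEXtye66mx6rNjY/PxI/ffnLUfYPBhoKgi4GJf3+BcYF6qJl01cmMGoGEN1lDpX4wfktsbDNTR6FSYr1Vxr5cyCyRZpHM2ZidF1g5H10ngsM7UHhHhVQ9kEMvimMtl1w8oH5ihIF8fYKBk5qB4eKuKx5HYVhAdZ9igVKBe1aResGkZKKOpLybgIK2UZ/K4Xrc7ZPZH4ZbYqkoOy4hYU80i1BJmYZieI5OgZNDbYNIa4ZejKh2yY1bgjWLRLamdVF8fkOYmOGbPHCims+zYbW9znyjaThOOmYqyEpu6qLOUGjbjnntbXzroHnXqIjHxaPkmsHZh6PLdpizpJ5rmlJMibWAPVFyTFN5WDSa5OCYLGFFqKssXE8gR1EYjRAnrb48I2gj5OpiJG5IJWEnM1gogi5i1I9WWqRQyJ5/hGeYmWl2jG2Dt6GOn1JJgl1GIZWcLTSE2MWeoF6eYpJsnW6mlkKuXs+2jLvPfG+0ztuJUHI+PUlcXzdogCRXneB0XpNzqLNrc1plmG1uinJzo3x9sm2twOTTDRV3N45Gq447rpxQWKKNklt6S1+FqcmSilGHjIxtzZF5sY9oI19kKUhyWpvCyLmff5eMepOdeGeel1aByXg4UHs2eM5/WMDVRwZFlmN8fp13vaRvW3A6ZZBFVZqZgrRxdFqOomN4uZA7zJZjN2NjHj1BMaBgncKIoZWIXpB6jEaVa2OU25Xk9MfqauJMFgsseUGimcjbXWPK57bYp4zWQLOYXH9KUpRNZHGEakWk9bne2sRsYFi6Jo60Kt2vXKGOtmZjVp9WPDFzs5GMT6OA19qZ2X2veBCUK0uuyFrakGO8lNitfVTSzHzz2rLtc6TETU13SH5oP4yD/dLOSaTPfKK2OaCoO2eJyHWVtGN5LE1bfrVRnIJoq5hYrZlZRqjxTIvxJlkWoLhknZ5YrlCBSpeyuFRd1EJjV0qCS4SgeIMw0PvTsXbbf76TPHWfSjdhaX5ByjJFiJBWZI5MZplFiZxrxrOBUU4bICUOKcJJHXg9iMZlTd7JOxy03zaDx2V0rG5QbCh1zP/fPMioxjSfutjjfhN+XTxQYHBMj01EvK6QY5OXj6uASo1utlpr1T2ka0+uqpvLQVqtbeRmR0IiHg4lwn9Qrn7J87f8zf39S+hUlHI1QNFcTgwijDNgemCQl06WdbyZi7GPg4aeoYmHklBbSGxCoYFhcrnCQY5kfKqNqqNkYjlwRmdyHmZP0KFmKZ8e6+FZpxZK0LY8OC4RKEBLeX2PWVufdpPEs5+9n5WBcIVlkXJwo3mmgnCvfn2en7OJo6ViRYxFj0x1b0J4hV5VKkUsK8wly4CKn51Ro2d3wWaJ3GaYHHU4KnZOZoh/UnJjl3FYqYlwlHyDcot+iXh/enOFgY+CppaEtWpxhaJQMEg/WzFZnkBHVNBqKv6WKrfd0Izkyl3BsHelw4m+6bvaJo6JOWtcZlVoiH9hoa16h4uAhX+Bd3d9eYF+hoh/m5h/onSRzniFUUBtJTBRlLaJ1N2ocZkUCyoJPFEQS6pAqYjFvZXQ0Je3z3OpKTZUeWpLRa9Yhah4goV5gH17gH6FfYKFhYN+lIJ5"/>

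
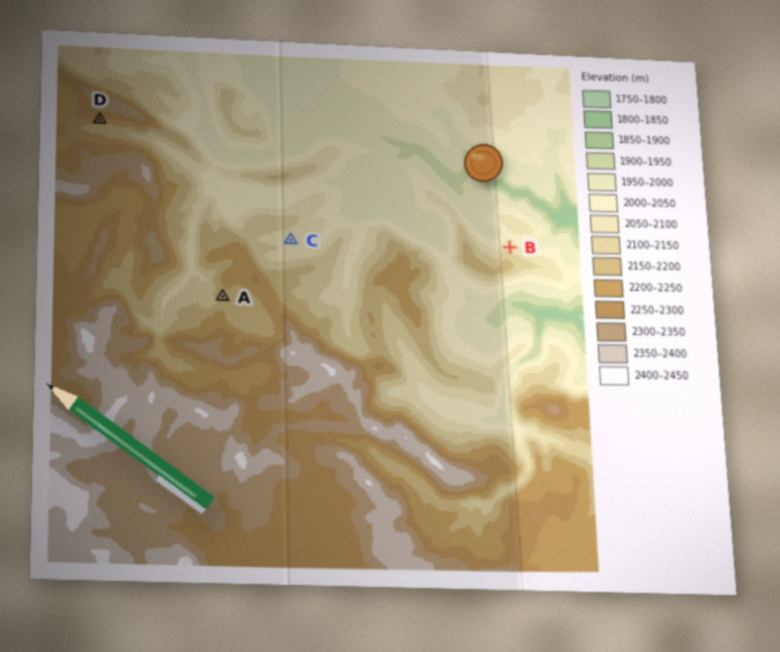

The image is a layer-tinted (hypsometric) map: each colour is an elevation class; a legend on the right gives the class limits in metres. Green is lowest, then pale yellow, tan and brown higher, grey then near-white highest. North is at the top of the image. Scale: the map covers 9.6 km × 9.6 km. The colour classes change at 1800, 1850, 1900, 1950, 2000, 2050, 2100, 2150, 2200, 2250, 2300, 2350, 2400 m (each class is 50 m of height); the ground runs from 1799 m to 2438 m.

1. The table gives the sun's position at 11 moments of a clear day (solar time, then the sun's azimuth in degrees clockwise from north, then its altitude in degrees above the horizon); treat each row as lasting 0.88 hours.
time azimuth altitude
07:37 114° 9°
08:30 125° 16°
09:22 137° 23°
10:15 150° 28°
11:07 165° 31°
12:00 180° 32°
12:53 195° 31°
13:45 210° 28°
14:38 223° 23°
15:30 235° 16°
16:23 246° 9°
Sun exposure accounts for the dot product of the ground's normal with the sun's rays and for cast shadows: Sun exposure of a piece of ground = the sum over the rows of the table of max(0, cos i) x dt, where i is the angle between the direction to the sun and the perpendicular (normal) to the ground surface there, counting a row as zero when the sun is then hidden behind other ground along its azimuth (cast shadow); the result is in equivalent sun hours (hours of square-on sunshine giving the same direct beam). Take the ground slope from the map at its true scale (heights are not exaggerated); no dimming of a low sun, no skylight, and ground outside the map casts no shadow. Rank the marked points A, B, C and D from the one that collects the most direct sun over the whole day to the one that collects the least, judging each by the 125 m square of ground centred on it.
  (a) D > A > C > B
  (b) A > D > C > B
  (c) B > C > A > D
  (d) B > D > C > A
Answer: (a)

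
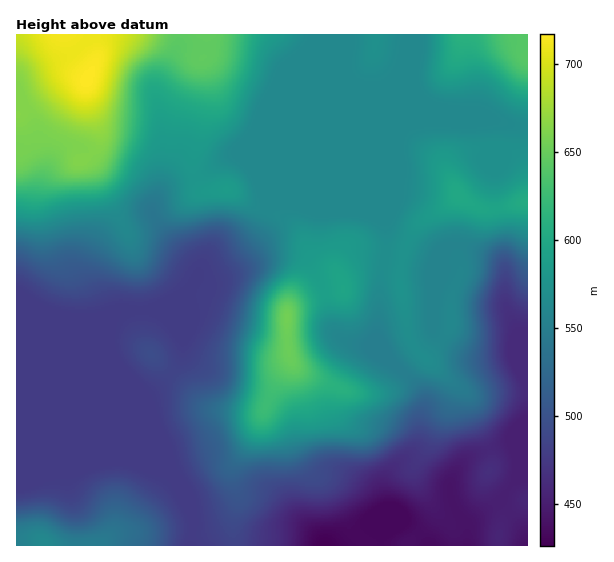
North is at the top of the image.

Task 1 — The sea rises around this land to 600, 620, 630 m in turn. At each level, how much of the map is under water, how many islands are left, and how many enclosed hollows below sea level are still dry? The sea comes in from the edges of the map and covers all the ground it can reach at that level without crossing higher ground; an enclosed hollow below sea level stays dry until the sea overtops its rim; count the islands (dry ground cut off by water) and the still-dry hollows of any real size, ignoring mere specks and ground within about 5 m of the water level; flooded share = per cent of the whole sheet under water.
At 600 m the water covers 85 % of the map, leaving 1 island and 0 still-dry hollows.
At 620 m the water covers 89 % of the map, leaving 1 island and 0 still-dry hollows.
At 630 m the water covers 91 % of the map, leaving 1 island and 0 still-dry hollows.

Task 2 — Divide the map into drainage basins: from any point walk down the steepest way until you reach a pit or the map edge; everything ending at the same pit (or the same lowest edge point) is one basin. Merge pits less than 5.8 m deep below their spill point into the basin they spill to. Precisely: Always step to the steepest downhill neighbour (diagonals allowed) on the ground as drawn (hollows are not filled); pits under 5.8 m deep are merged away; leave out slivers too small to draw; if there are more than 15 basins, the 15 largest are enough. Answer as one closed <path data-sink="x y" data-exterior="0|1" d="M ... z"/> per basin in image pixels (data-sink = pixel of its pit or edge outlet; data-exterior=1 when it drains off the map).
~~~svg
<path data-sink="325 545" data-exterior="1" d="M527 34l-320 1 0 12-4 13 5 17 0 26-15 53 0 16 7 16 5 3 25-1 24 16 36 15 11 14 11 21 21 13 6 6 4 9-2 7-38 10-15 10-1 28 4 22-14 19-18 44-24 39-3 8 5 21 0 15-4 12 1 27 264 0 1-13 4-13 25-21z"/><path data-sink="191 545" data-exterior="1" d="M206 34l-136 0 23 27-5 19-7-2-16 1-49 36 1 424 20 0 14 6 34 1 148 0 0-27 4-12 0-15-5-21 3-8 24-39 18-44 14-19-4-22 1-28 15-10 40-12-4-14-27-19-11-21-11-14-36-15-24-16-25 1-5-3-7-16 0-16 15-53 0-26-5-17 4-13z"/><path data-sink="527 545" data-exterior="1" d="M527 499l-24 21-4 13 0 13 29-1z"/>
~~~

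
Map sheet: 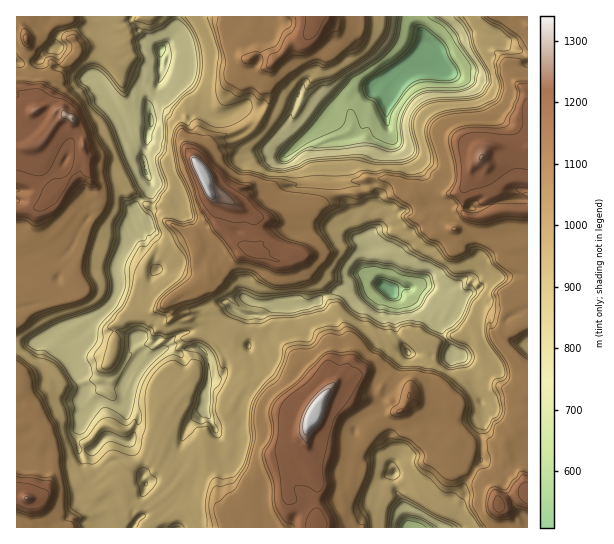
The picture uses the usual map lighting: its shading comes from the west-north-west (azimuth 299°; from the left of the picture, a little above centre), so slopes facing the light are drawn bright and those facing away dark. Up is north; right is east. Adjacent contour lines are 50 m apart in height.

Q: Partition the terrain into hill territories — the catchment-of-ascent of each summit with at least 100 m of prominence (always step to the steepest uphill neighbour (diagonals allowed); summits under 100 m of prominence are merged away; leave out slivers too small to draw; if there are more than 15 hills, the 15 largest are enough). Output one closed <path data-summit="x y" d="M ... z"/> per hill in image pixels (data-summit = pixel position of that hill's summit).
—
<path data-summit="202 170" d="M162 71l-6 23-8 11 3 9 0 13-4 8 0 12-4 7 2 17 6 14-4 10-12 12 0 7-3 4 3 13-19 32 0 31-7 13-14 12-4-3-10 3-25 12 13 11-4 5 0 10 12 13 3 12 4 5-3 16 6 8-7 8 0 10-3 6 2 14 14 2 14-15 18 5-6 18 19 12 9 12-3 7 0 9 3 4-3 4 0 7-8 8-2 6 31-1-2-13 14-17-8-12 11-16-3-10 2-9 9-25 16-15 0-13 5-19 10-2 5-5 1-13 2-2 34-16 7-7 3-6-6-9 3-9 5-4 16 3 20-3 28-14 14 2 11-4 8 0 8-4 7 2 6-20 0-14-5-5-9 0-6 3-4 8 1-24 8-9-1-13 2-4 2-15-6-9-19 0-7-1-3-3-4-38 1-4 12-3 8-7 8-22 14-15 4 0 4-3-2-2-10-3-6 4-12 3-12-2-8 6-12 20-30-19-10 23 0 7 14 15-17 15-4 0-12-5-15 0-8-5-6-11 8-6 2-4-10-14-3-2-13 7-18-1-6-5-4-13-12-14-19-8z"/><path data-summit="314 415" d="M382 285l-31 8-14-2-28 14-11 0-7 3-18-3-5 4-3 5 6 13-3 6-7 7-34 16-2 2-1 13-5 5-10 2-5 19 0 13-16 15-9 25-2 9 3 10-11 16 8 12-14 17 3 14 279 0 2-2 4-9 0-10 10-10 6-16 14-20 0-31 3-23-9-18-2-18-12-15-28 0-25-3-9-16-4-14 0-26z"/><path data-summit="482 157" d="M477 32l-23 7-15 9-3 5-2 14-13 0-12 4-22 21-4 0-10 10-8 13-4 14-8 7-13 3 3 38 4 7 26 1 6 9-2 15-2 4 1 13-8 9 0 19 9-6 12 2 2 17-6 15 2 7 6 2 33-6 19 6 9 6 5 8 48 14 21-10 0-250-6-7-17-7-8-8z"/><path data-summit="73 118" d="M131 17l-6 6-11-2-7 11-6-3-12 2-6-3-18 3-8 6-1 9-6 3-9 11-14 4-11-1 1 280 18 0 8-3 19-13 15-7 14-4 4 3 14-12 7-13 0-31 19-32-3-12 3-12 12-12 4-10-6-14-2-17 4-7 0-12 4-8 0-13-3-9 8-11 5-16-1-29-21-19z"/><path data-summit="315 17" d="M411 16l-234 0-1 18-16 17 0 18 6 6 19 8 12 14 4 13 6 5 18 1 13-7 3 2 10 14-2 4-8 6 8 13 6 3 15 0 16 5 17-15-14-15 0-7 10-23 30 19 12-20 8-6 12 2 12-3 6-4 6 0 5 4 21-19 24-3-6-8 3-13-17-20z"/><path data-summit="27 498" d="M55 332l-20 11-19 0 0 184 117 1 6-9-6-4 0-4 14-28-9-12-19-12 6-18-18-5-14 15-14-2-2-14 3-6 0-10 7-8-6-8 3-16-4-5-3-12-12-13 0-10 4-5z"/><path data-summit="527 494" d="M458 304l-9 15 16 15 2 7-6 12-8 2 8 1 12 15 2 18 9 18-3 23 0 31-14 20-6 16-10 10 0 10-6 10 82 1 1-218-3-1-20 10-31-8z"/><path data-summit="26 39" d="M107 16l-90 0-1 46 11 2 14-4 9-11 6-3 1-9 12-8 14-1 6 3 12-2 6 3 6-10z"/>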